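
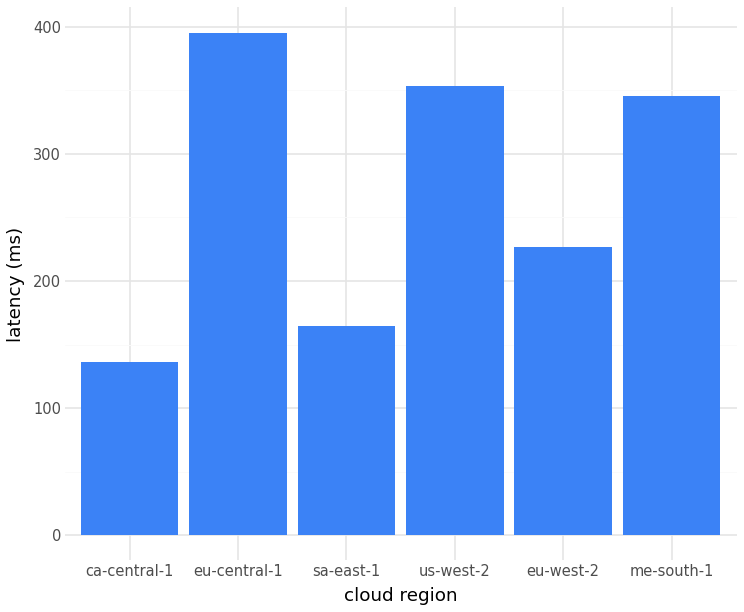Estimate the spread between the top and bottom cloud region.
≈ 250

Max eu-central-1 ≈ 400, min ca-central-1 ≈ 150; range ≈ 250.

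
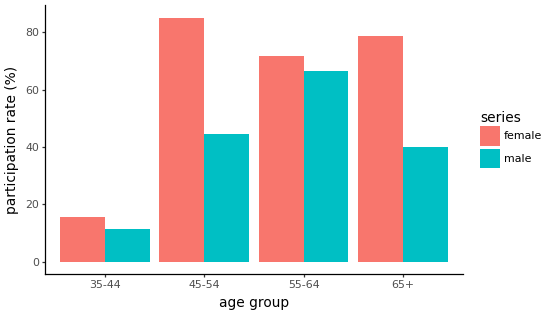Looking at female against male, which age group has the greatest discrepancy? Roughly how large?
45-54, ≈ 50 %

45-54: female ≈ 90, male ≈ 40 → gap ≈ 50. Next-largest (65+) is only ≈ 40.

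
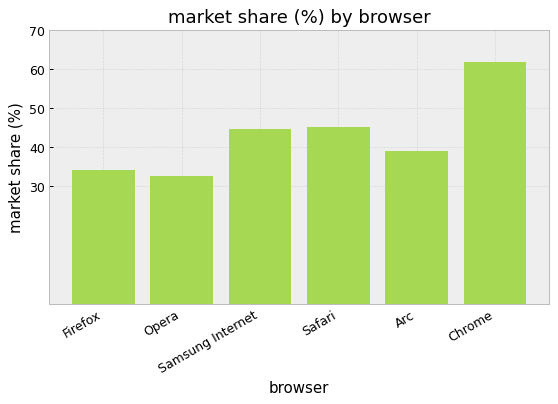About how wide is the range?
≈ 30

Max Chrome ≈ 60, min Opera ≈ 30; range ≈ 30.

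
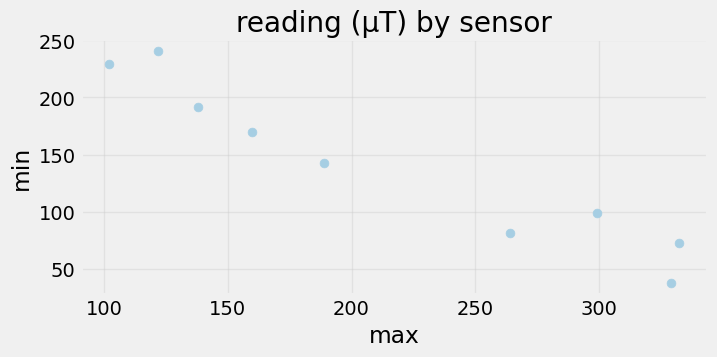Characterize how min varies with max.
negative, strong

Points are negatively correlated; strong (|r| ≈ 1.0).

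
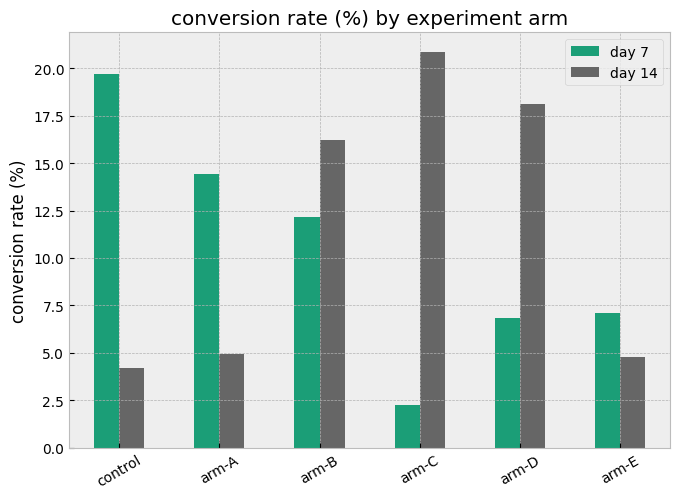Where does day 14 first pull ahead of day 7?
arm-B

arm-A: day 14 ≈ 4 vs day 7 ≈ 14 (not yet); arm-B: day 14 ≈ 16 vs day 7 ≈ 12 (first crossover).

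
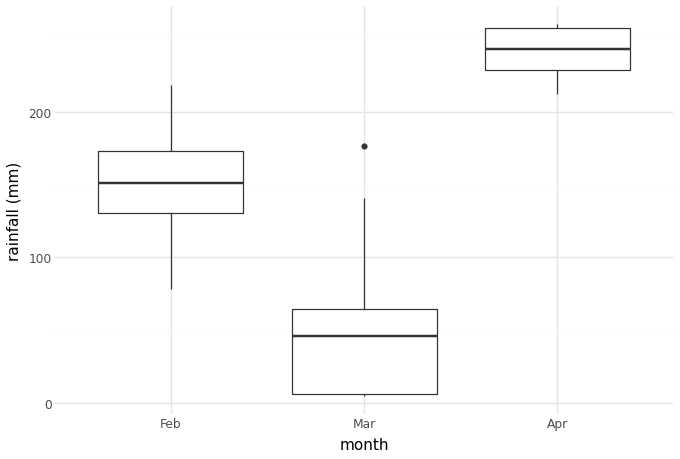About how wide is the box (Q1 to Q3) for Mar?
≈ 60

Q3 ≈ 60, Q1 ≈ 0; IQR ≈ 60.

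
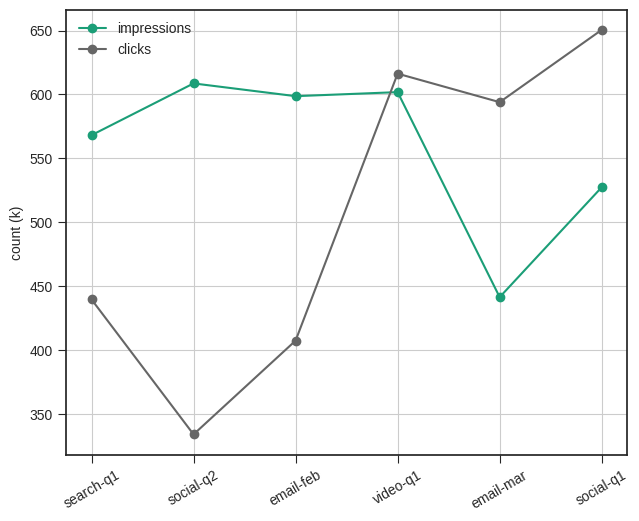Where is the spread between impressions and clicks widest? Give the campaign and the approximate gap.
social-q2, ≈ 250 k

social-q2: impressions ≈ 600, clicks ≈ 350 → gap ≈ 250. Next-largest (email-feb) is only ≈ 200.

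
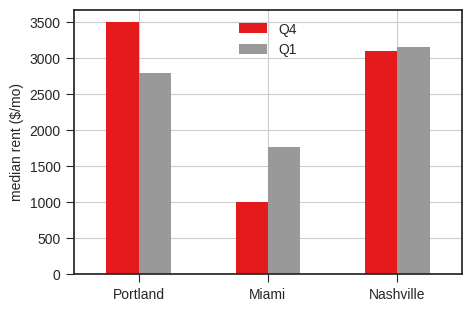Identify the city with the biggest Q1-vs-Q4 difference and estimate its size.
Miami, ≈ 1000 $/mo

Miami: Q1 ≈ 2000, Q4 ≈ 1000 → gap ≈ 1000. Next-largest (Portland) is only ≈ 500.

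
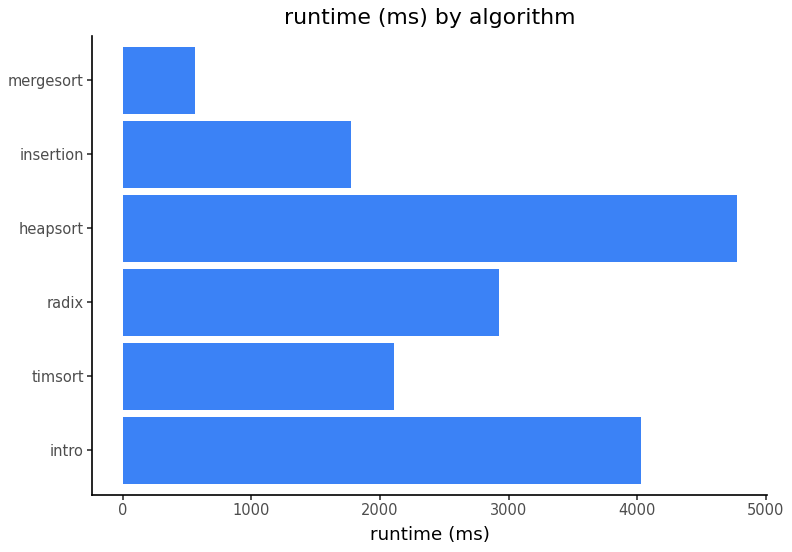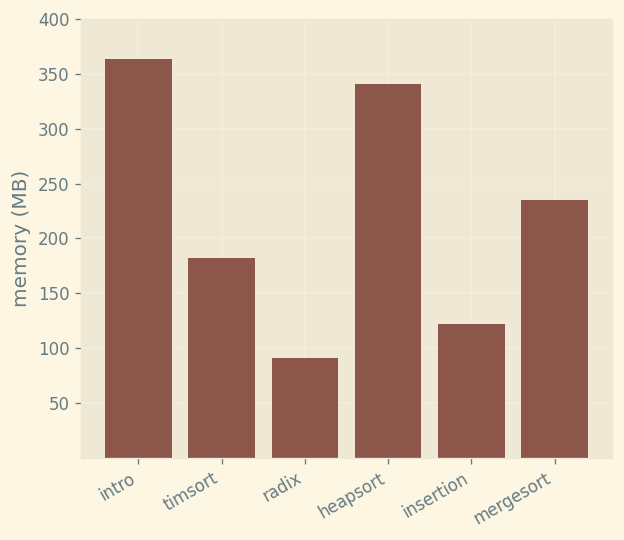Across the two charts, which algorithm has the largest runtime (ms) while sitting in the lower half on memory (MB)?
Chart 2 median memory (MB) ≈ 200; below-median algorithms: timsort, radix, insertion. Among those, radix has the highest runtime (ms) (≈ 3000).

radix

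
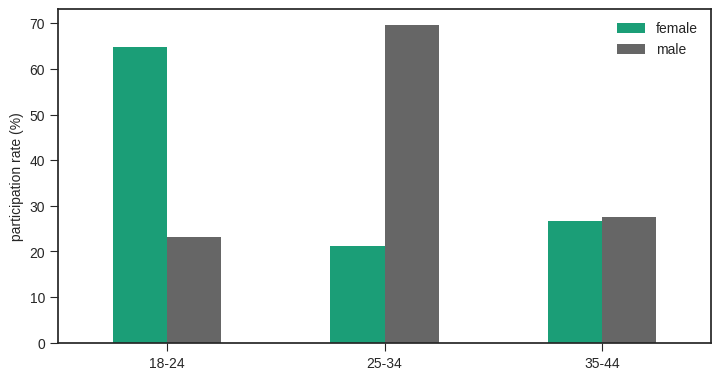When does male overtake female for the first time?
18-24: male ≈ 20 vs female ≈ 60 (not yet); 25-34: male ≈ 70 vs female ≈ 20 (first crossover).

25-34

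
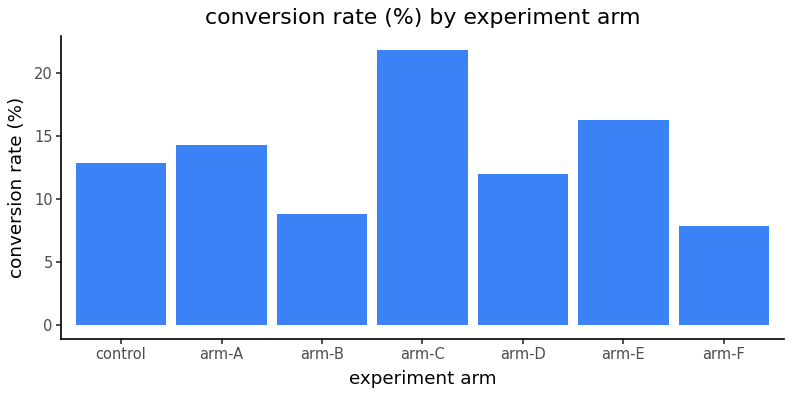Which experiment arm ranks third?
arm-A

Top 4: arm-C ≈ 22, arm-E ≈ 16, arm-A ≈ 14, control ≈ 12.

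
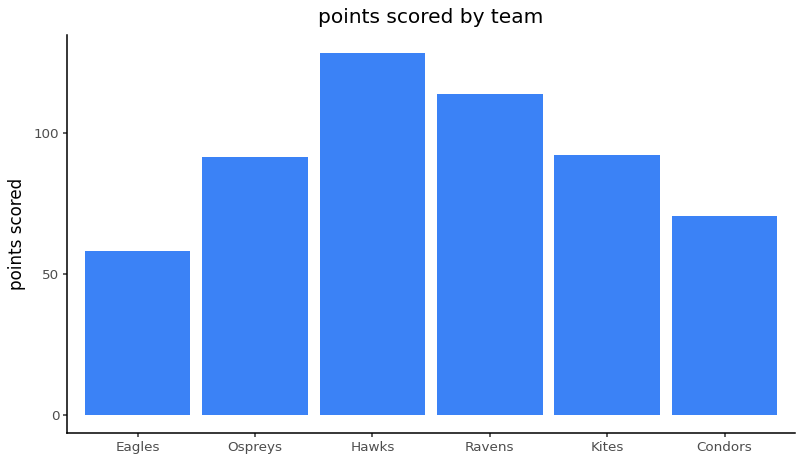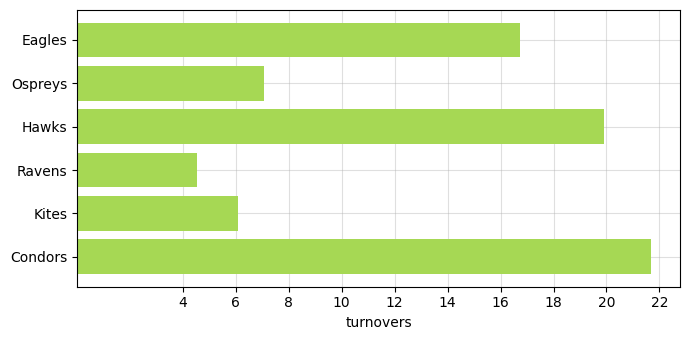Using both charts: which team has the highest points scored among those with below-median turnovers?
Ravens

Chart 2 median turnovers ≈ 12; below-median teams: Ospreys, Ravens, Kites. Among those, Ravens has the highest points scored (≈ 120).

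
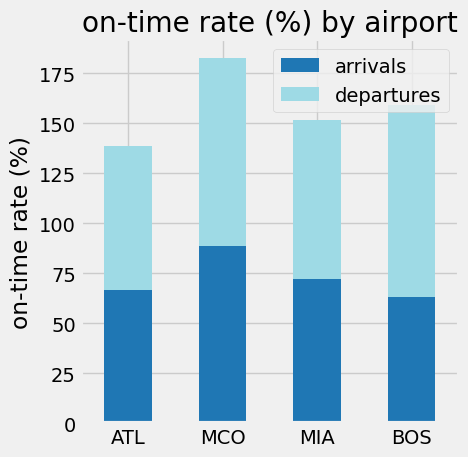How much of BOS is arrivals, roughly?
arrivals top ≈ 60, bottom ≈ 0; segment ≈ 60.

≈ 60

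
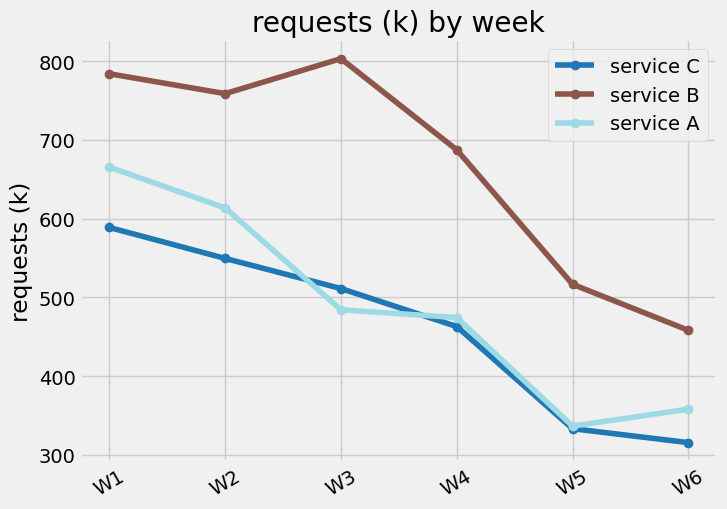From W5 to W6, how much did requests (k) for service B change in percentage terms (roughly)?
W5 ≈ 500, W6 ≈ 450; (450 − 500) / 500 ≈ -10%.

≈ -10%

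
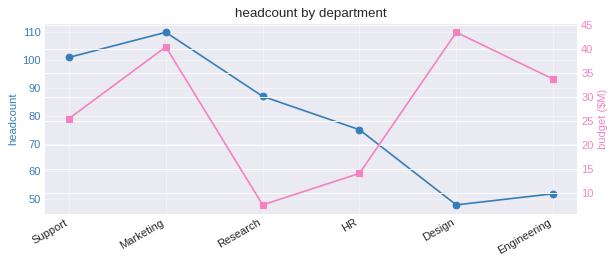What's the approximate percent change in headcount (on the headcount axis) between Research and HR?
≈ -11.1%

Research ≈ 90, HR ≈ 80; (80 − 90) / 90 ≈ -11.1%.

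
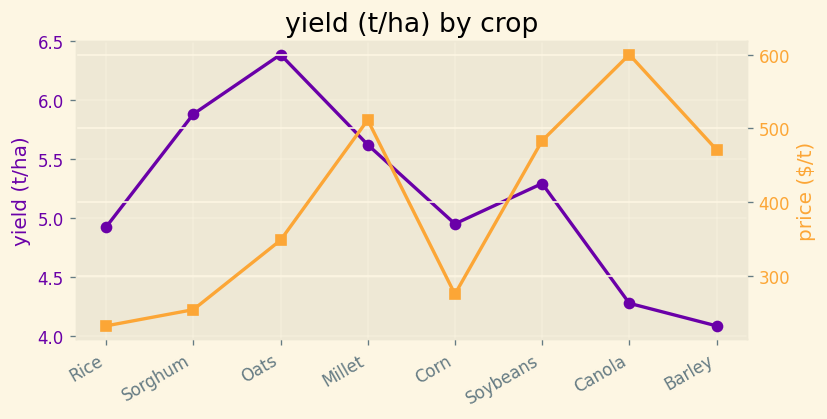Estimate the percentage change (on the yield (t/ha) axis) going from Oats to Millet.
Oats ≈ 6.4, Millet ≈ 5.6; (5.6 − 6.4) / 6.4 ≈ -12.5%.

≈ -12.5%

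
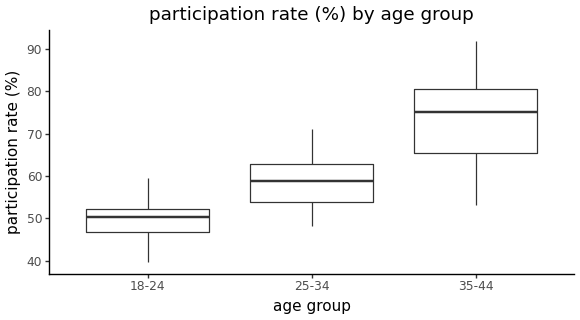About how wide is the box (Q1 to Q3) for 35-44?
Q3 ≈ 80, Q1 ≈ 65; IQR ≈ 15.

≈ 15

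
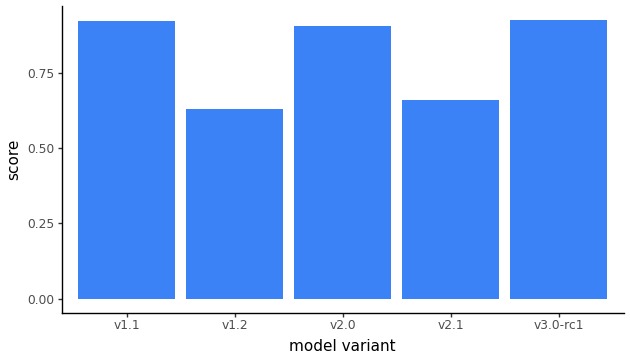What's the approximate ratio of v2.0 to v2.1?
v2.0 ≈ 0.9, v2.1 ≈ 0.7; 0.9/0.7 ≈ 1.29.

≈ 1.29×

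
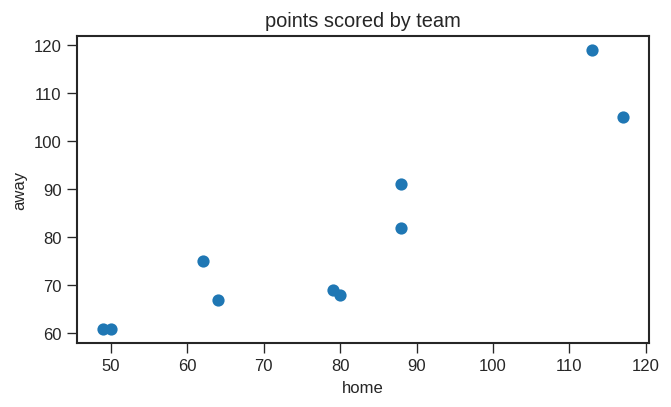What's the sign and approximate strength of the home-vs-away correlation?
positive, strong

Points are positively correlated; strong (|r| ≈ 0.9).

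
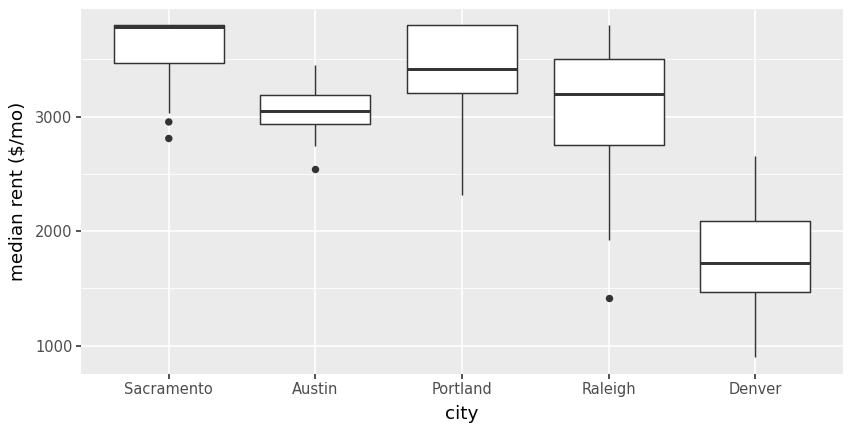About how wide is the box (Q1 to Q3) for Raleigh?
Q3 ≈ 3600, Q1 ≈ 2800; IQR ≈ 800.

≈ 800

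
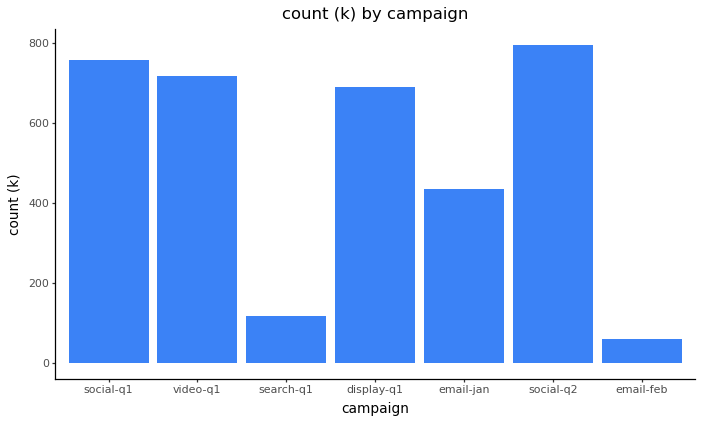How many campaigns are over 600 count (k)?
4

Above 600: social-q1, video-q1, display-q1, social-q2.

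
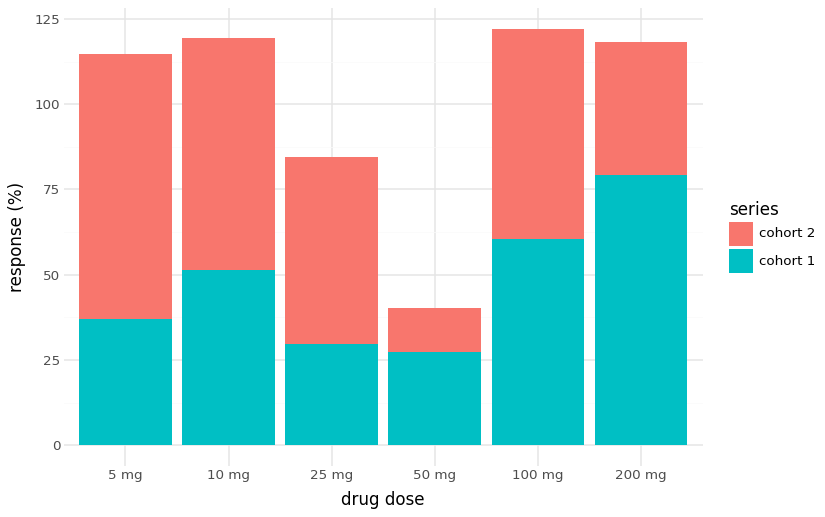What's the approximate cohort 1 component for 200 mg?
≈ 80

cohort 1 top ≈ 80, bottom ≈ 0; segment ≈ 80.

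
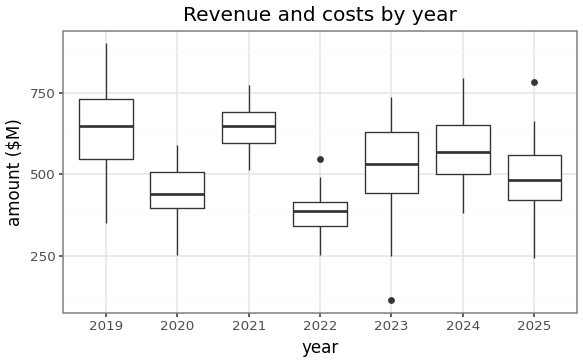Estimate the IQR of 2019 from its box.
≈ 175

Q3 ≈ 725, Q1 ≈ 550; IQR ≈ 175.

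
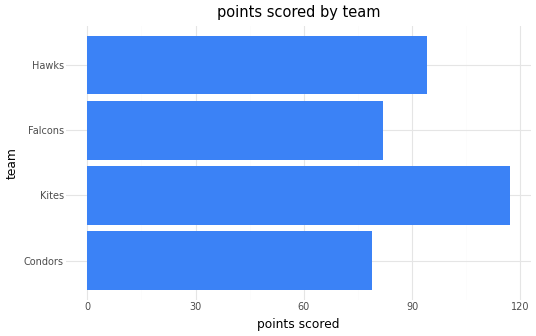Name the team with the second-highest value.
Top 3: Kites ≈ 120, Hawks ≈ 90, Falcons ≈ 80.

Hawks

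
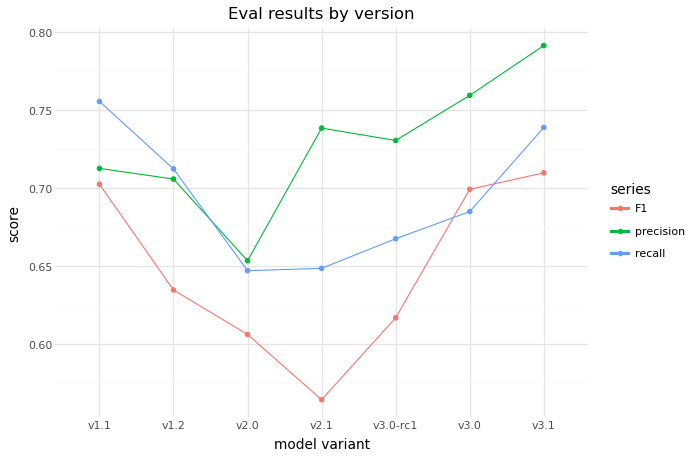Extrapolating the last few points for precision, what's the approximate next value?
Last three: 0.74, 0.76, 0.80 → slope ≈ 0.03/step → next ≈ 0.83.

≈ 0.83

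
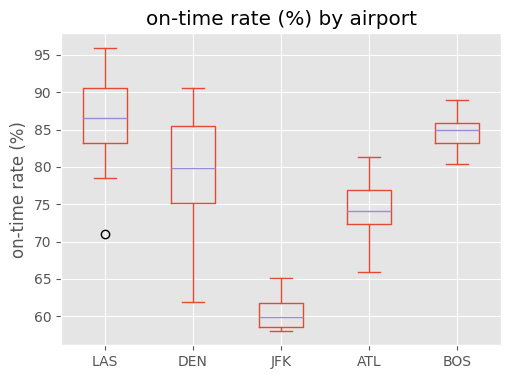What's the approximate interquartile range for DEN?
≈ 10

Q3 ≈ 85, Q1 ≈ 75; IQR ≈ 10.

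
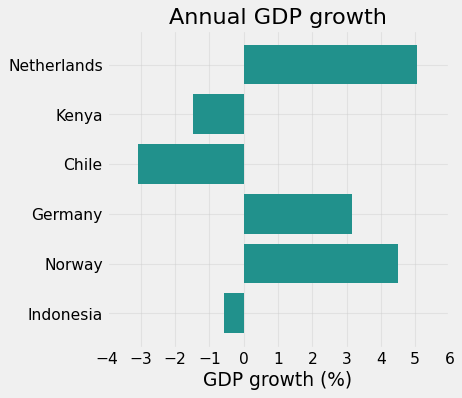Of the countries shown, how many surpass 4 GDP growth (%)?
Above 4: Netherlands, Norway.

2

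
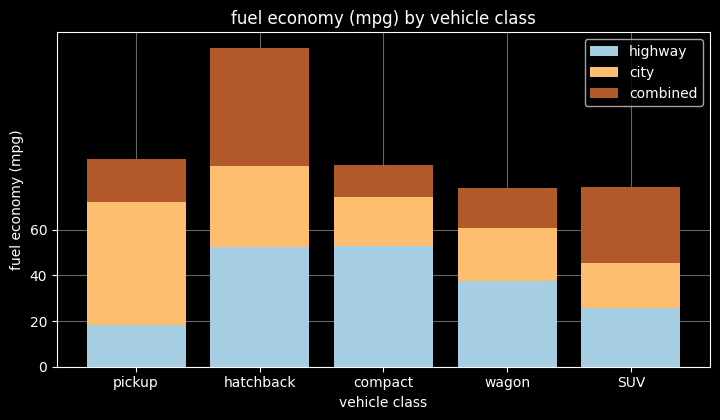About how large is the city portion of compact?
≈ 20

city top ≈ 80, bottom ≈ 60; segment ≈ 20.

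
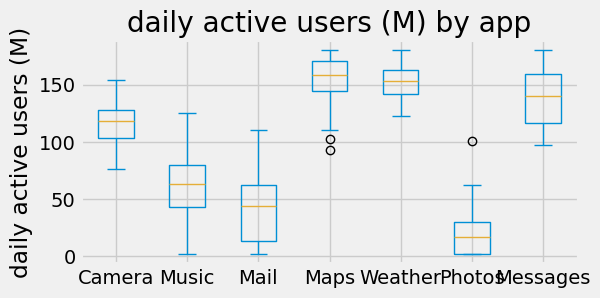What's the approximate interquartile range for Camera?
Q3 ≈ 120, Q1 ≈ 100; IQR ≈ 20.

≈ 20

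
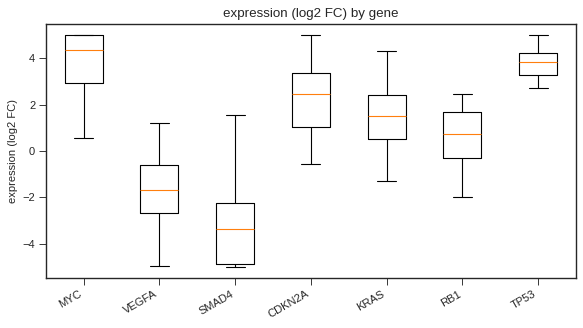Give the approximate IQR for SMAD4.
Q3 ≈ -2, Q1 ≈ -5; IQR ≈ 3.

≈ 3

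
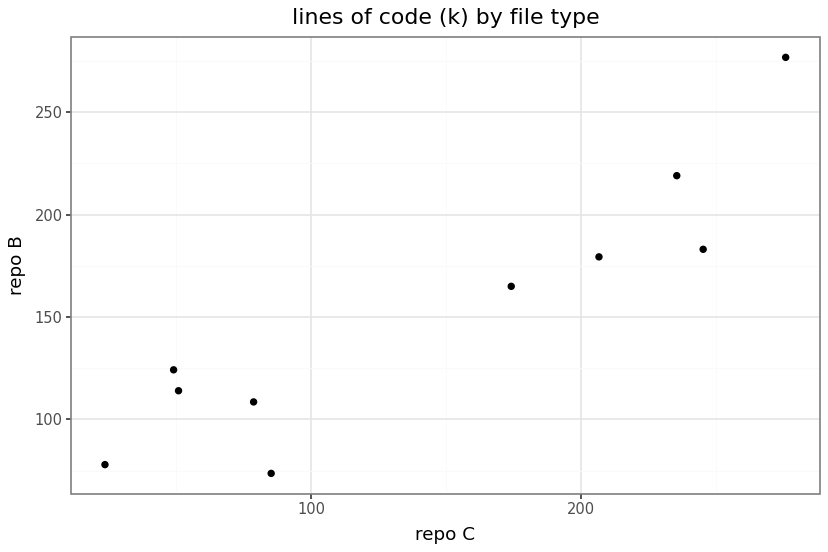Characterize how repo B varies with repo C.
Points are positively correlated; strong (|r| ≈ 0.9).

positive, strong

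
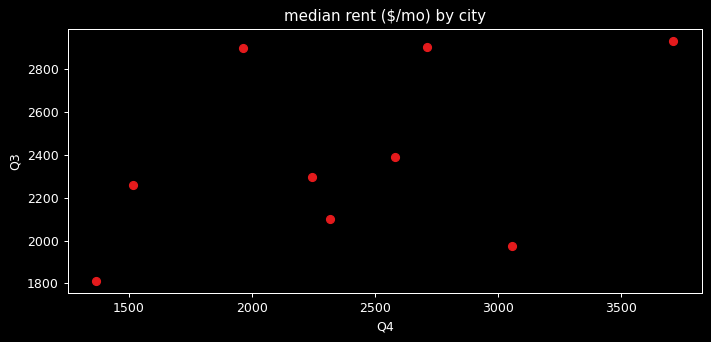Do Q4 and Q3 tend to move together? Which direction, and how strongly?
positive, moderate

Points are positively correlated; moderate (|r| ≈ 0.5).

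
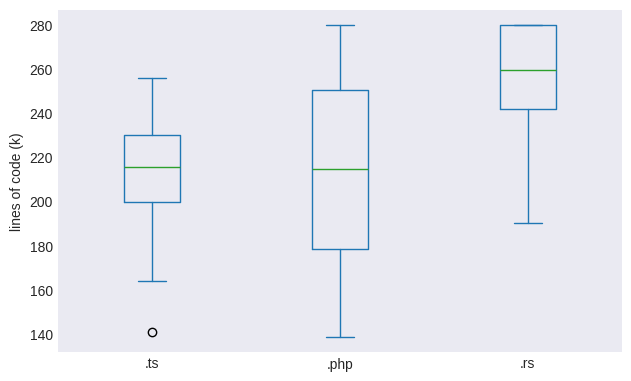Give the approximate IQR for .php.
≈ 70

Q3 ≈ 250, Q1 ≈ 180; IQR ≈ 70.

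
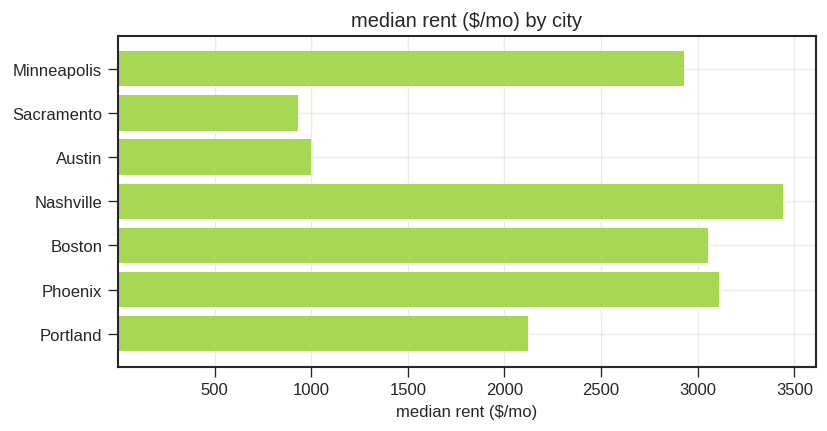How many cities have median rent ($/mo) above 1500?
5

Above 1500: Minneapolis, Nashville, Boston, Phoenix, Portland.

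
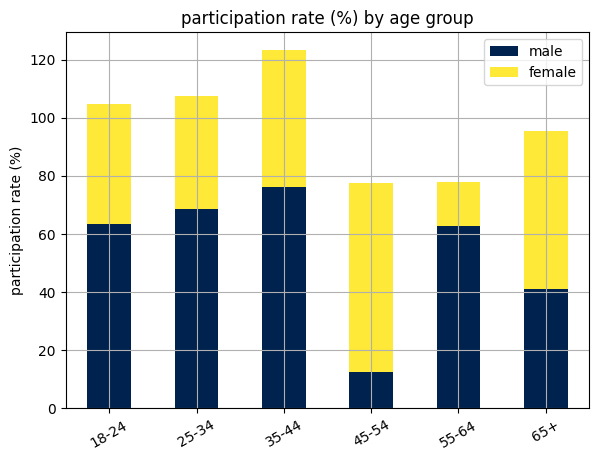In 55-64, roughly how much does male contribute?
male top ≈ 60, bottom ≈ 0; segment ≈ 60.

≈ 60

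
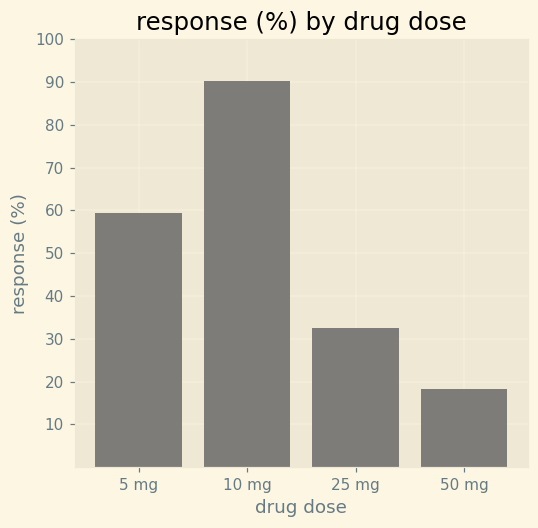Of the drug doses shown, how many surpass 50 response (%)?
Above 50: 5 mg, 10 mg.

2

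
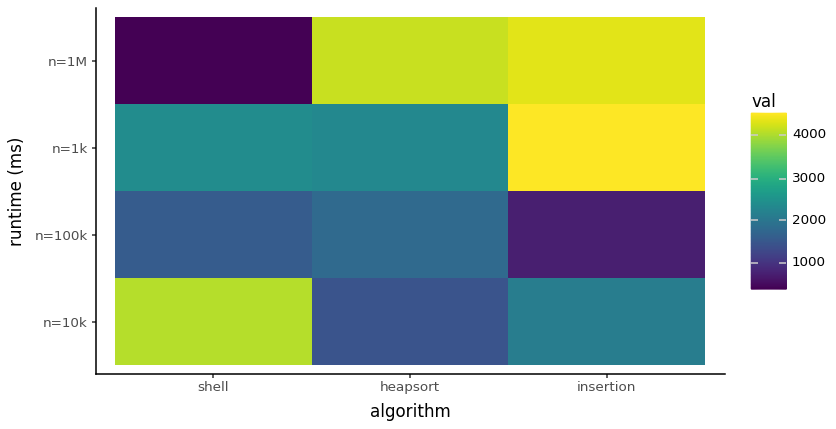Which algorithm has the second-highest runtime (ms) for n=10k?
Top 3 for n=10k: shell ≈ 4000, insertion ≈ 2000, heapsort ≈ 1500.

insertion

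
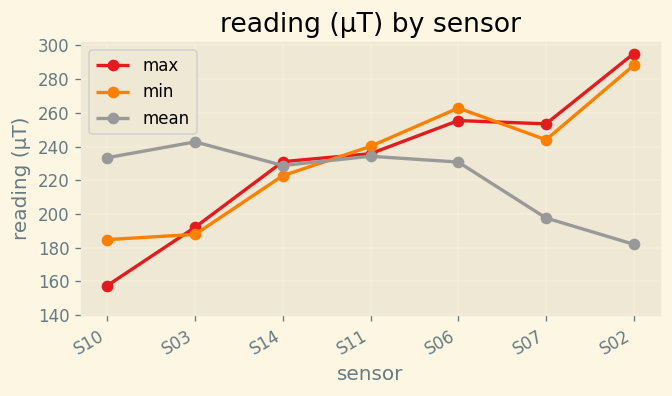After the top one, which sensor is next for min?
Top 3 for min: S02 ≈ 280, S06 ≈ 260, S07 ≈ 240.

S06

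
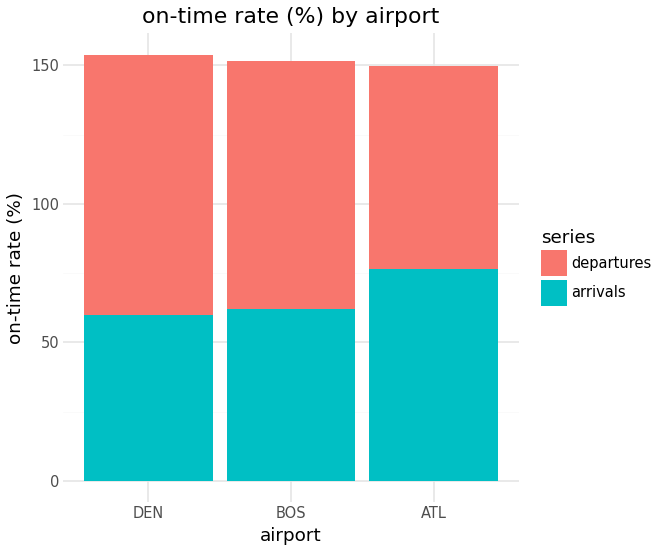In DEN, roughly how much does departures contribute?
≈ 100

departures top ≈ 160, bottom ≈ 60; segment ≈ 100.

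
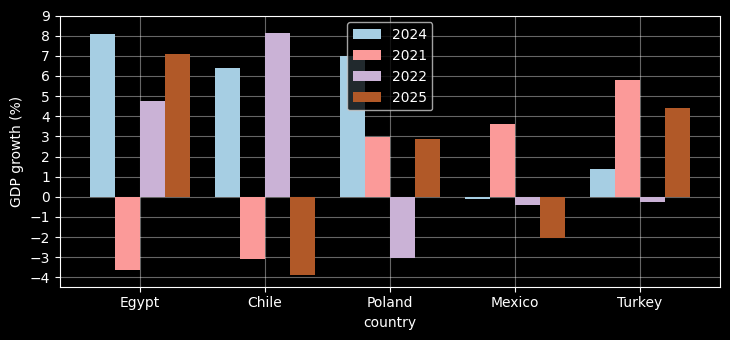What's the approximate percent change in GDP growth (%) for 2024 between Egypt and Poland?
≈ -12.5%

Egypt ≈ 8, Poland ≈ 7; (7 − 8) / 8 ≈ -12.5%.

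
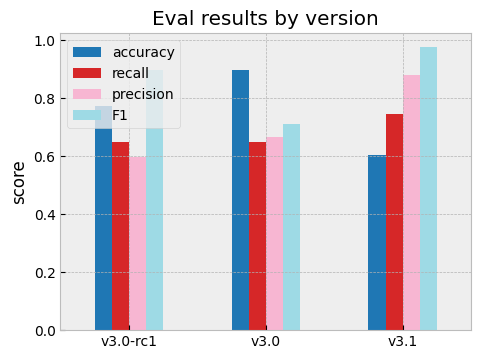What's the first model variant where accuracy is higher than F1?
v3.0-rc1: accuracy ≈ 0.8 vs F1 ≈ 0.9 (not yet); v3.0: accuracy ≈ 0.9 vs F1 ≈ 0.7 (first crossover).

v3.0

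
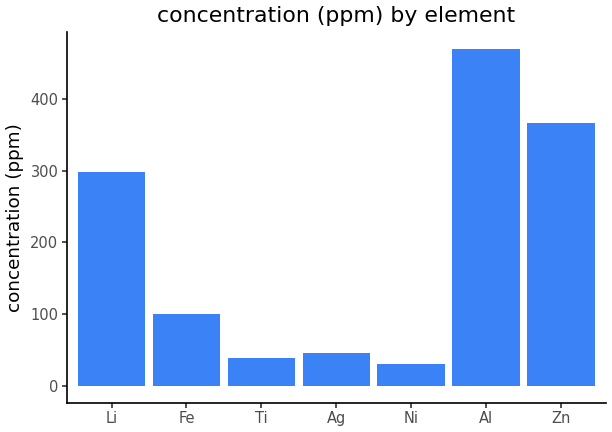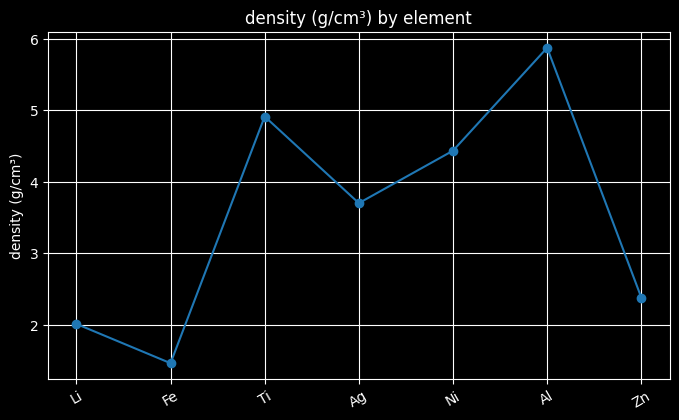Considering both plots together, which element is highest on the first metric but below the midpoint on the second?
Zn

Chart 2 median density (g/cm³) ≈ 4; below-median elements: Li, Fe, Zn. Among those, Zn has the highest concentration (ppm) (≈ 350).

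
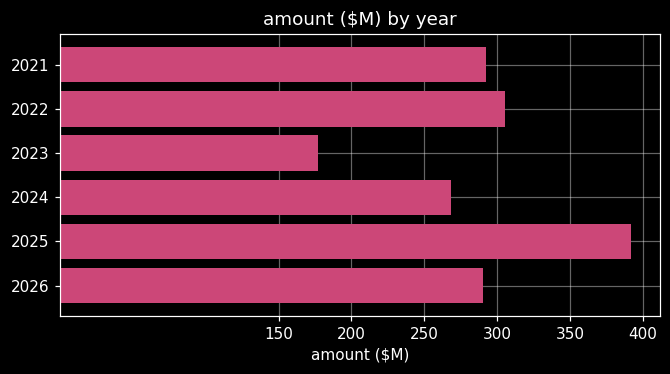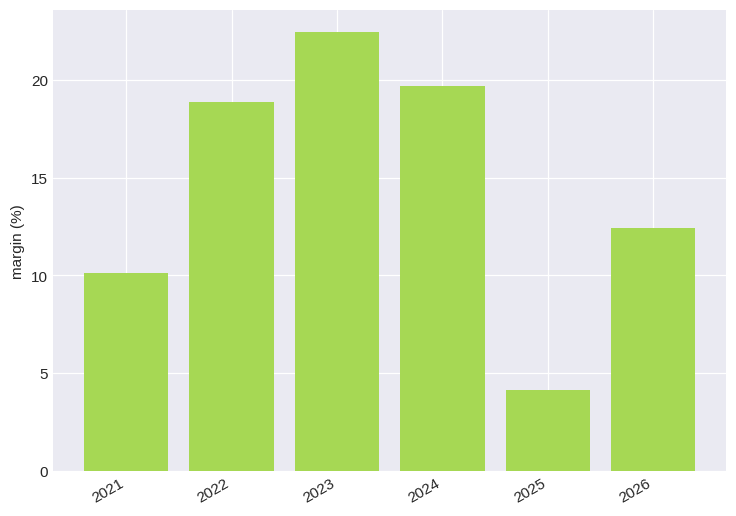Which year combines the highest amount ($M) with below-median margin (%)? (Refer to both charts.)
2025

Chart 2 median margin (%) ≈ 15; below-median years: 2021, 2025, 2026. Among those, 2025 has the highest amount ($M) (≈ 400).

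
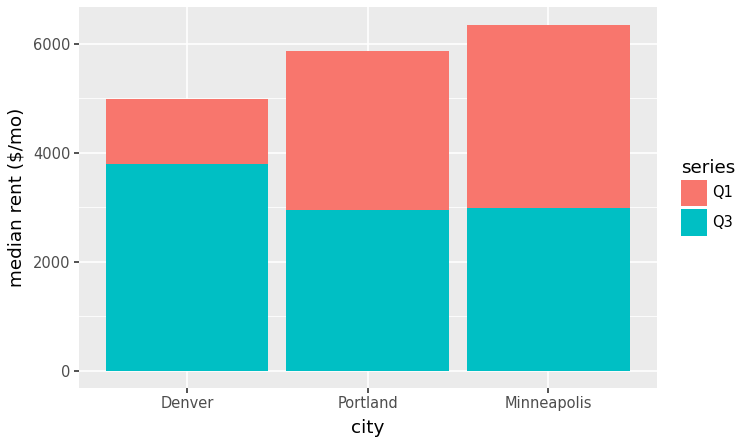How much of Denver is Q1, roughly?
Q1 top ≈ 5000, bottom ≈ 4000; segment ≈ 1000.

≈ 1000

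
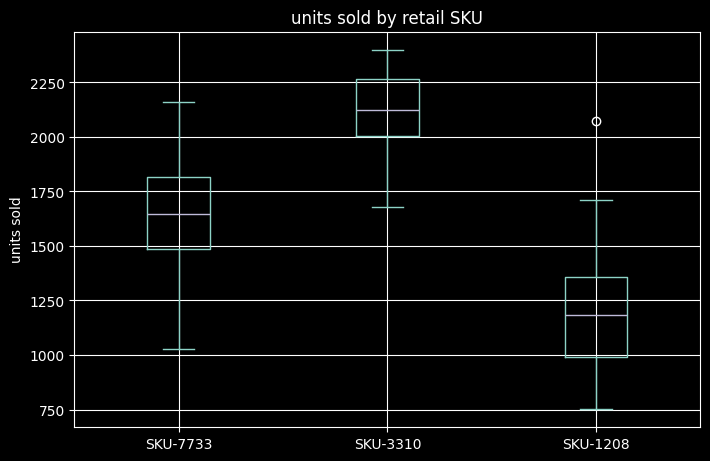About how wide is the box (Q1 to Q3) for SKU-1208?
Q3 ≈ 1400, Q1 ≈ 1000; IQR ≈ 400.

≈ 400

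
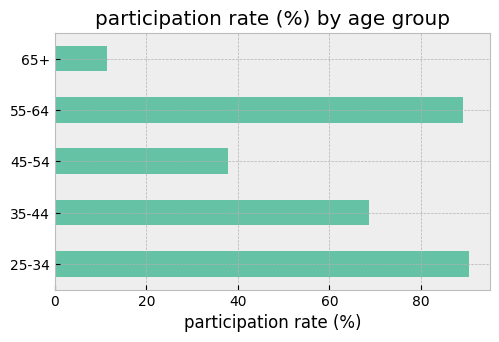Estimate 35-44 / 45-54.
≈ 1.75×

35-44 ≈ 70, 45-54 ≈ 40; 70/40 ≈ 1.75.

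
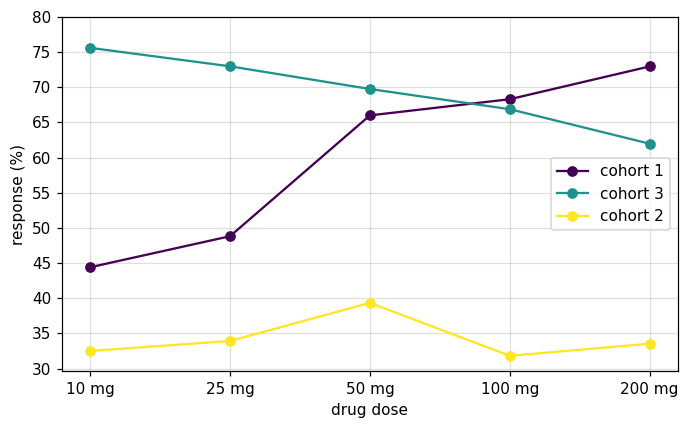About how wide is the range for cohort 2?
Max 50 mg ≈ 40, min 100 mg ≈ 30; range ≈ 10.

≈ 10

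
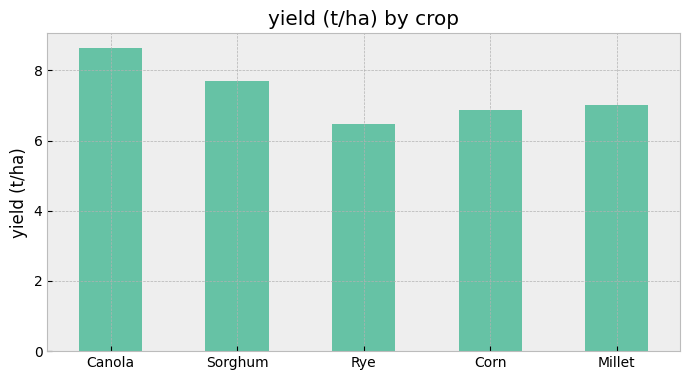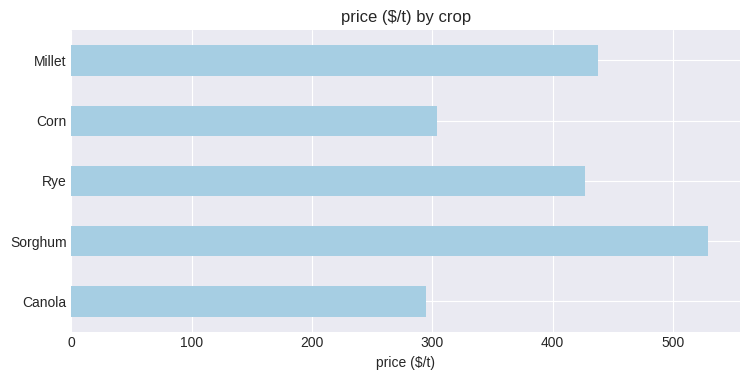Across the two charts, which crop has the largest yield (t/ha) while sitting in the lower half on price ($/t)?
Canola

Chart 2 median price ($/t) ≈ 450; below-median crops: Canola, Corn. Among those, Canola has the highest yield (t/ha) (≈ 9).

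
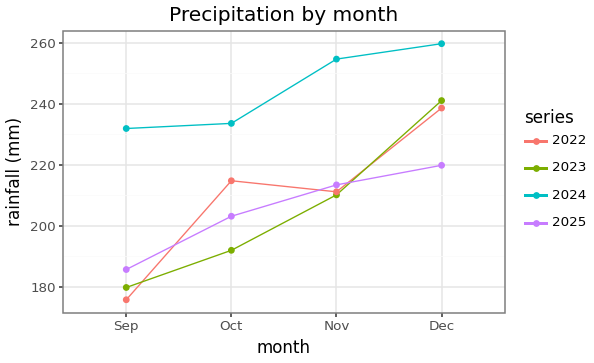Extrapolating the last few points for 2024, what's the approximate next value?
Last three: 230, 250, 260 → slope ≈ 15/step → next ≈ 275.

≈ 275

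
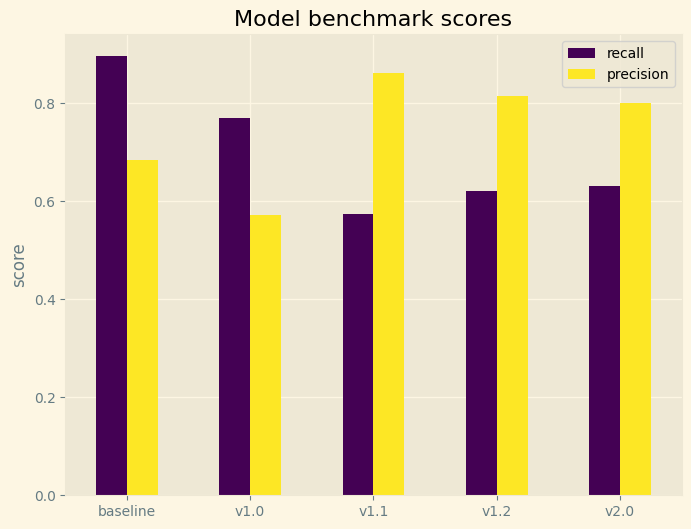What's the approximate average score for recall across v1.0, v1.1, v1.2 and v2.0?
≈ 0.65

(0.8 + 0.6 + 0.6 + 0.6) / 4 ≈ 0.65.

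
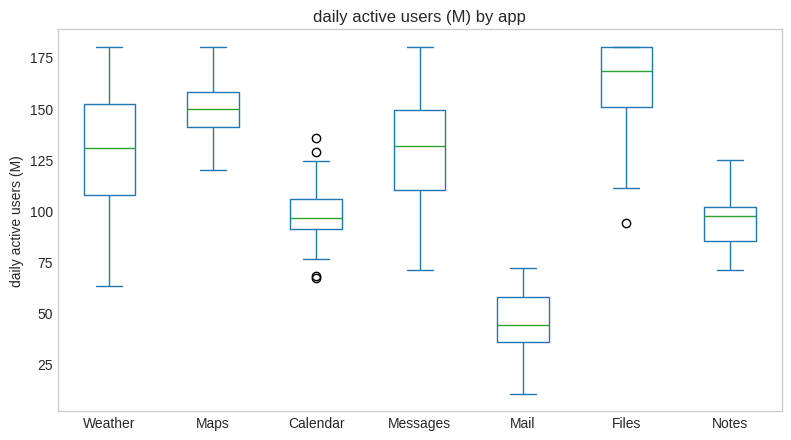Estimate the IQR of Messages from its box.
≈ 40

Q3 ≈ 140, Q1 ≈ 100; IQR ≈ 40.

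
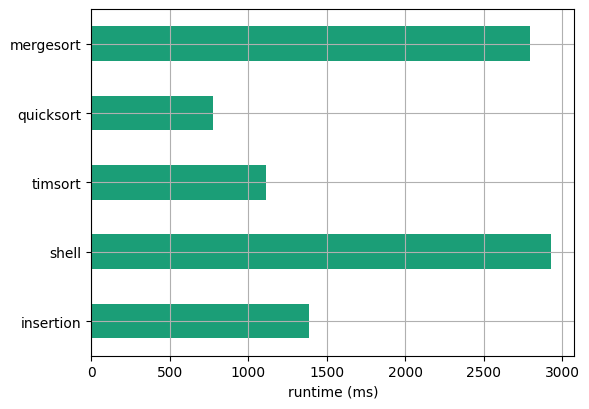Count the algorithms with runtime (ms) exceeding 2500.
Above 2500: shell, mergesort.

2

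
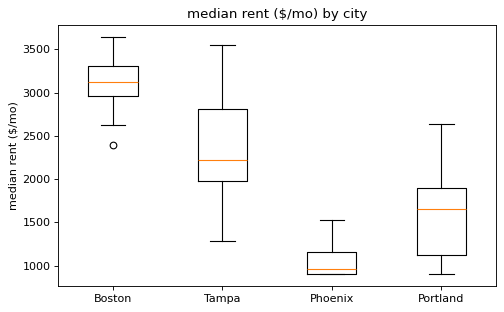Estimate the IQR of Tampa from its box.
Q3 ≈ 2800, Q1 ≈ 2000; IQR ≈ 800.

≈ 800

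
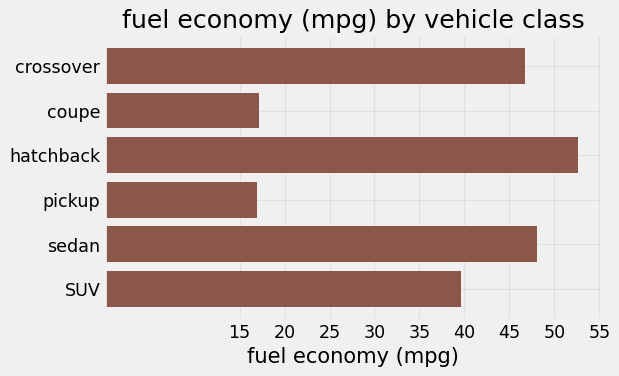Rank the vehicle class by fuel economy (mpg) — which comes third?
Top 4: hatchback ≈ 55, sedan ≈ 50, crossover ≈ 45, SUV ≈ 40.

crossover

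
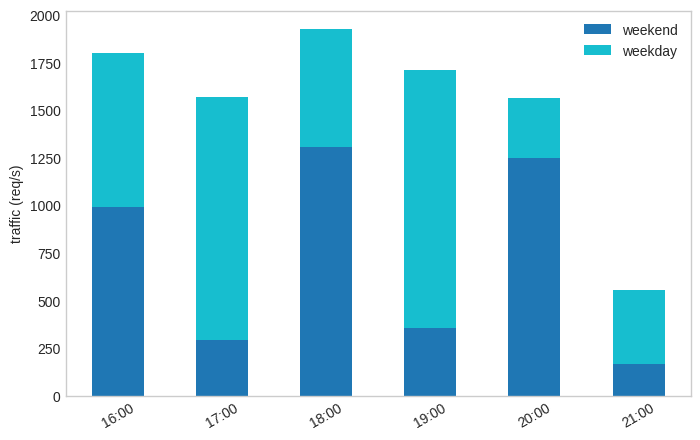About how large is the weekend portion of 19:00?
≈ 400

weekend top ≈ 400, bottom ≈ 0; segment ≈ 400.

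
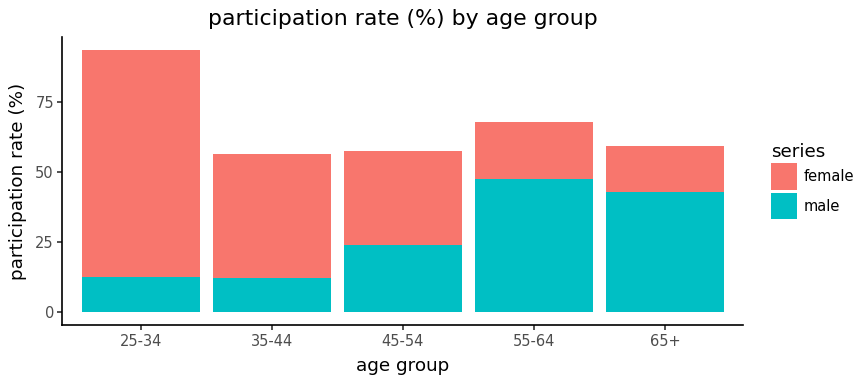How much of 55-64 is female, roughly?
≈ 20

female top ≈ 70, bottom ≈ 50; segment ≈ 20.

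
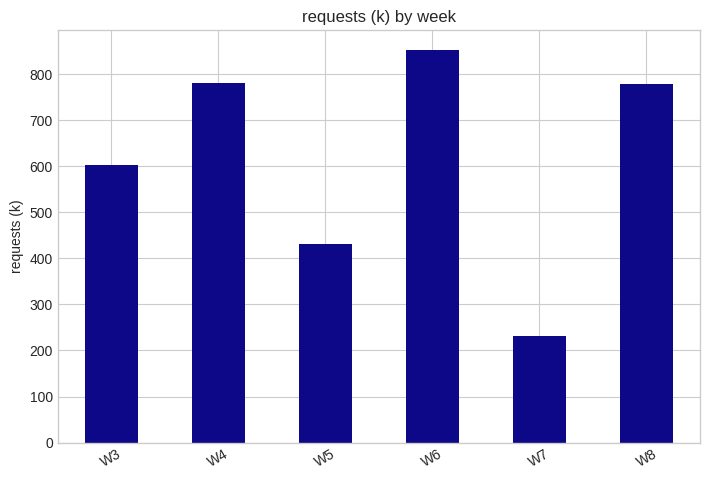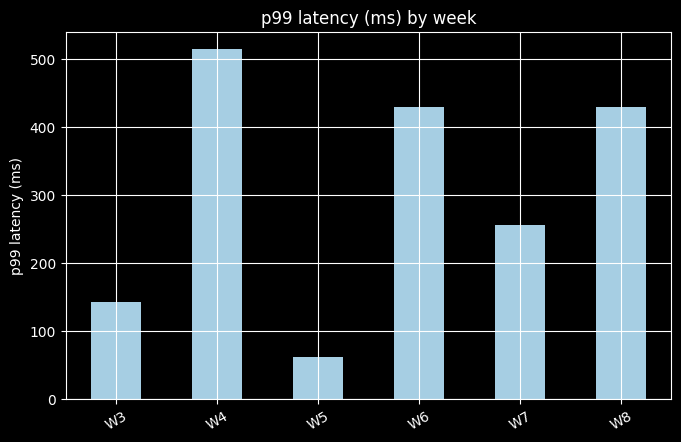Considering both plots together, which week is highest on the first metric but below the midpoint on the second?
W3

Chart 2 median p99 latency (ms) ≈ 350; below-median weeks: W3, W5, W7. Among those, W3 has the highest requests (k) (≈ 600).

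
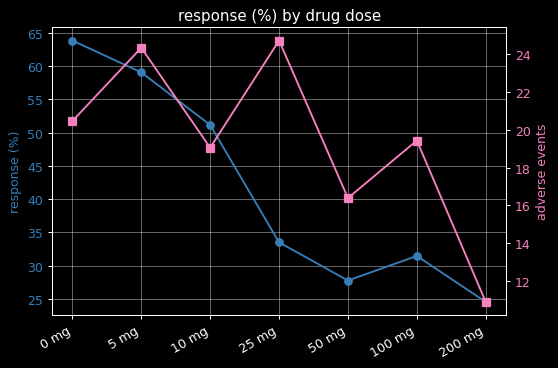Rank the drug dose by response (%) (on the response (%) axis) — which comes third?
10 mg

Top 4 (on the response (%) axis): 0 mg ≈ 65, 5 mg ≈ 60, 10 mg ≈ 50, 25 mg ≈ 35.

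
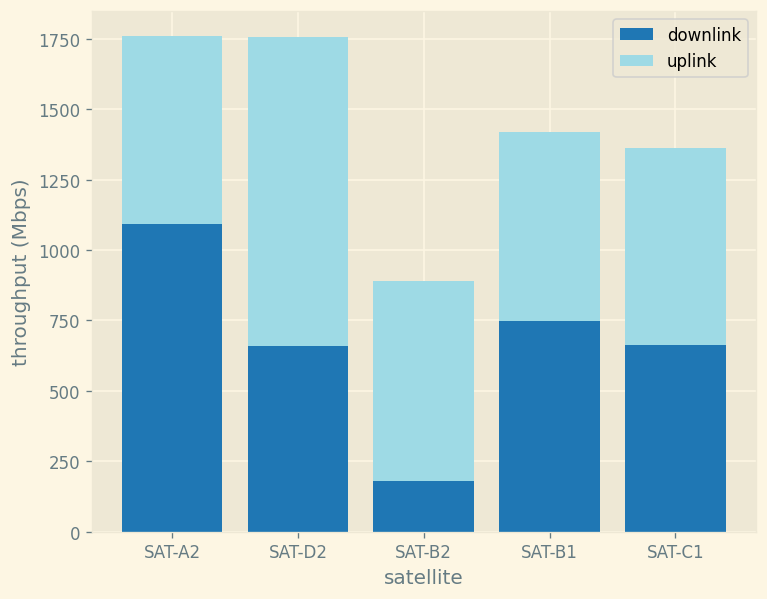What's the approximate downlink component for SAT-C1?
downlink top ≈ 600, bottom ≈ 0; segment ≈ 600.

≈ 600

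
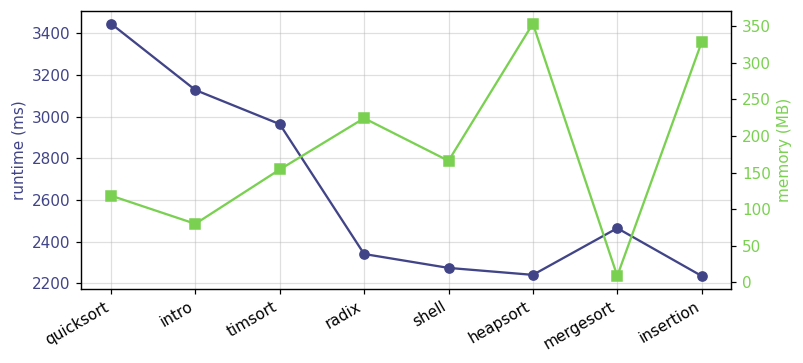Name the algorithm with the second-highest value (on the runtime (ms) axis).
Top 3 (on the runtime (ms) axis): quicksort ≈ 3400, intro ≈ 3200, timsort ≈ 3000.

intro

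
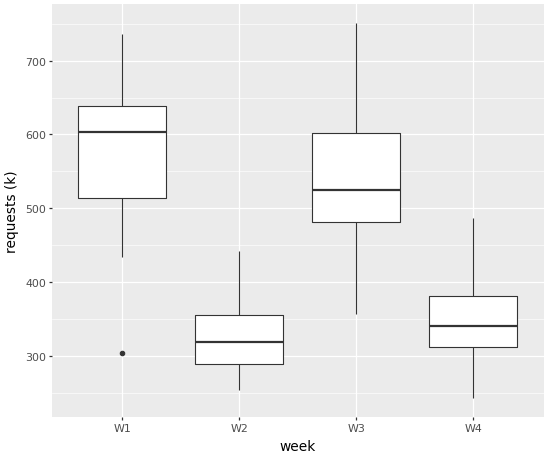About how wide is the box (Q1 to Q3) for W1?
≈ 125

Q3 ≈ 650, Q1 ≈ 525; IQR ≈ 125.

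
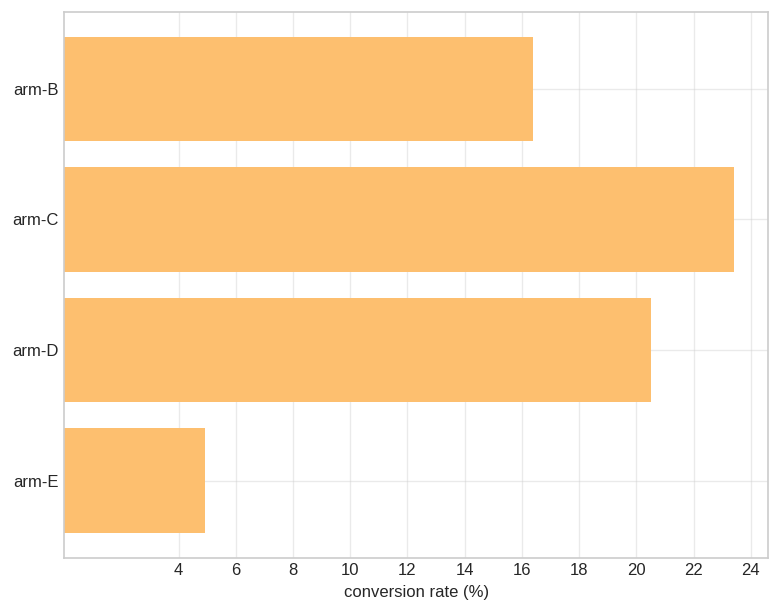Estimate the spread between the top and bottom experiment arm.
≈ 20

Max arm-C ≈ 24, min arm-E ≈ 4; range ≈ 20.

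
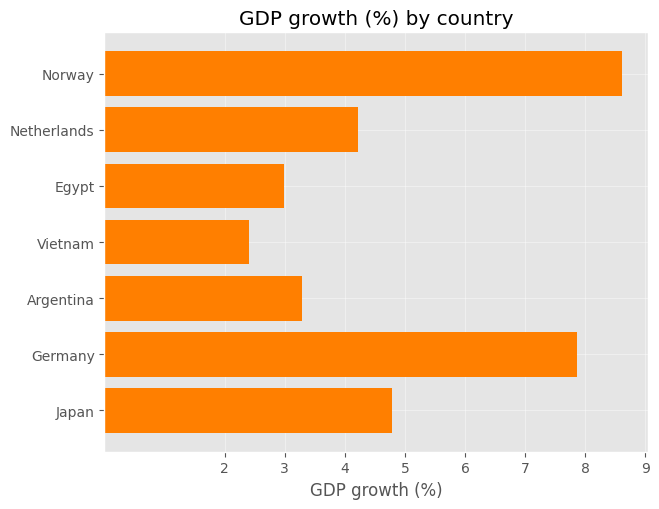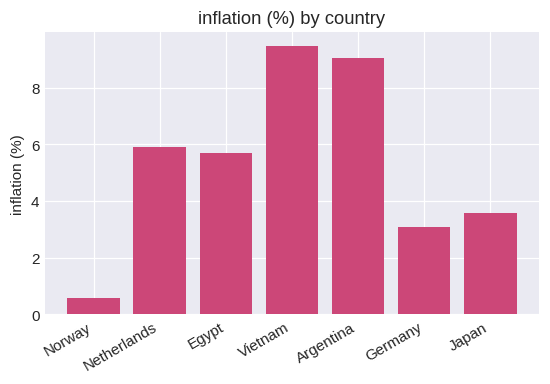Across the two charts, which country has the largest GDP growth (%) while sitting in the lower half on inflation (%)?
Chart 2 median inflation (%) ≈ 6; below-median countries: Norway, Germany, Japan. Among those, Norway has the highest GDP growth (%) (≈ 9).

Norway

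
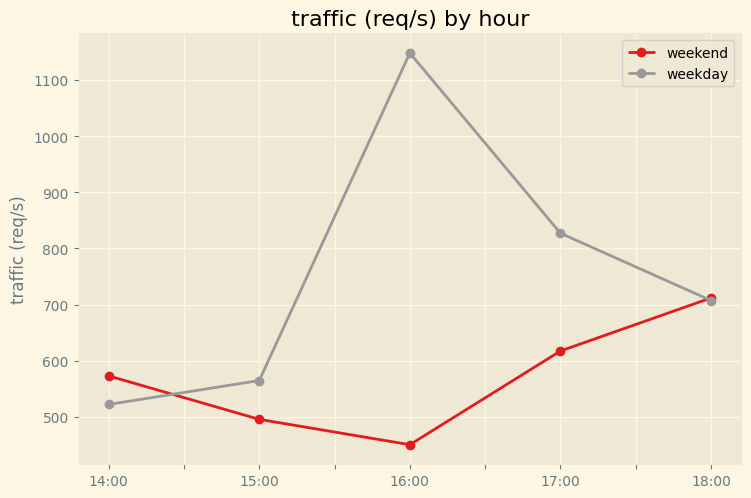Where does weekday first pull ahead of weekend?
15:00

14:00: weekday ≈ 500 vs weekend ≈ 600 (not yet); 15:00: weekday ≈ 600 vs weekend ≈ 500 (first crossover).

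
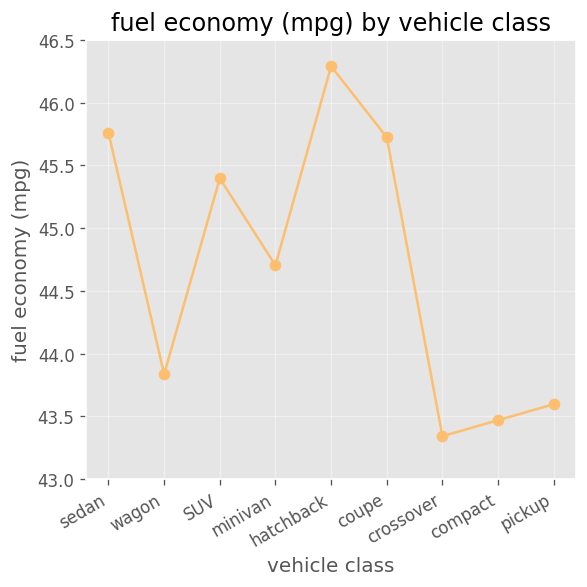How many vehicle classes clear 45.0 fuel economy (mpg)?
4

Above 45.0: sedan, SUV, hatchback, coupe.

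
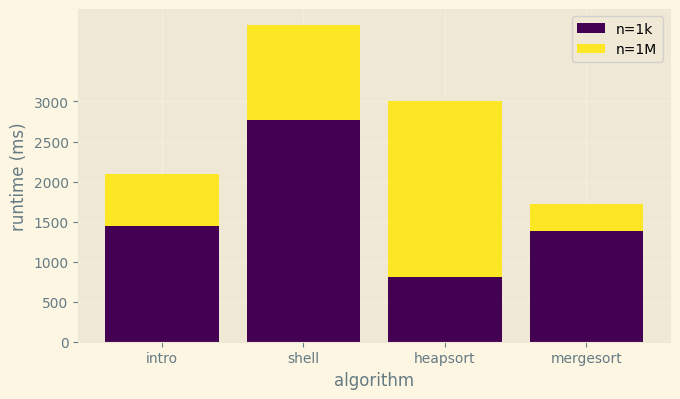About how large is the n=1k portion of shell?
≈ 3000

n=1k top ≈ 3000, bottom ≈ 0; segment ≈ 3000.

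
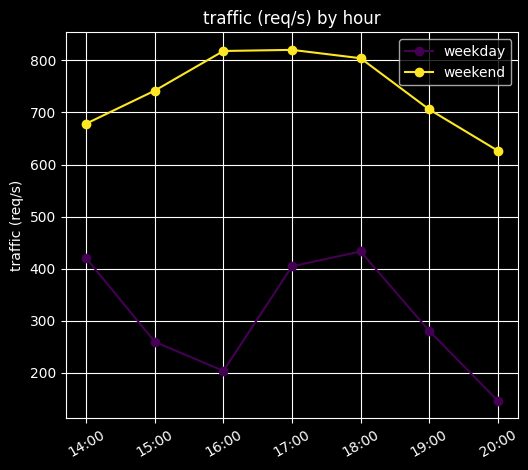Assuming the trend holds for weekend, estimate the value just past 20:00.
Last three: 800, 700, 600 → slope ≈ -100/step → next ≈ 500.

≈ 500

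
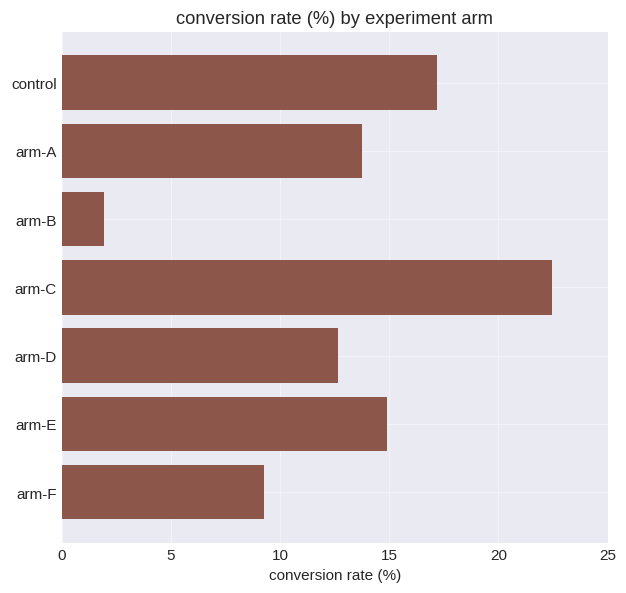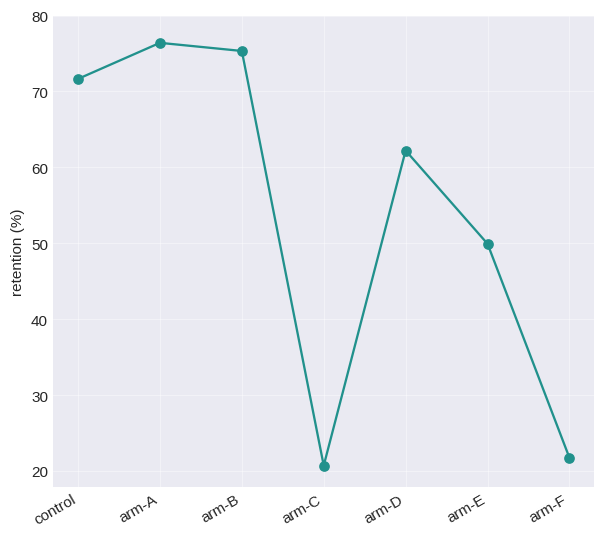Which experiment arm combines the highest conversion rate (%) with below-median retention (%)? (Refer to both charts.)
arm-C

Chart 2 median retention (%) ≈ 60; below-median experiment arms: arm-C, arm-E, arm-F. Among those, arm-C has the highest conversion rate (%) (≈ 20).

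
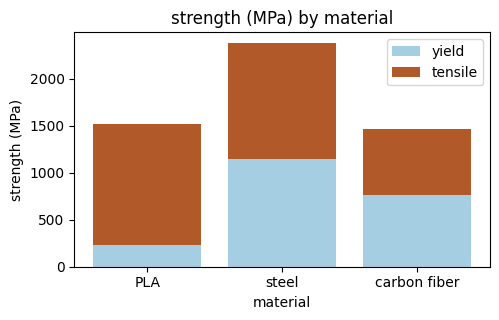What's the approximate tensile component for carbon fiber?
≈ 600

tensile top ≈ 1400, bottom ≈ 800; segment ≈ 600.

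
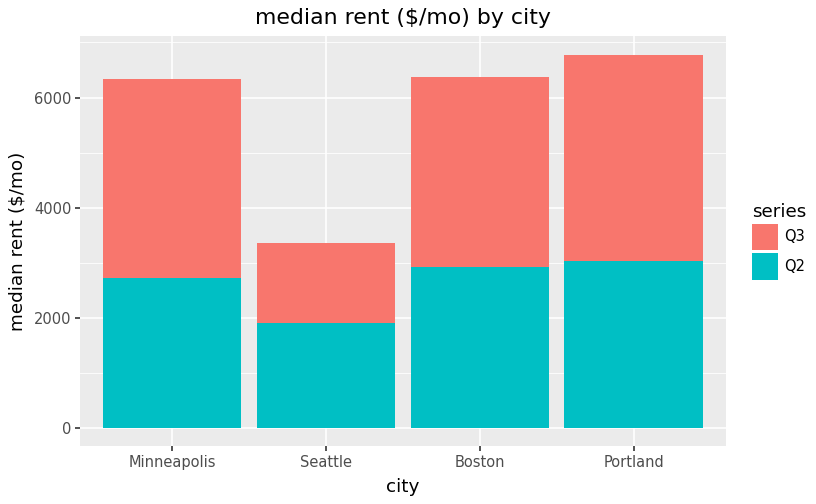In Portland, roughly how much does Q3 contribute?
≈ 4000

Q3 top ≈ 7000, bottom ≈ 3000; segment ≈ 4000.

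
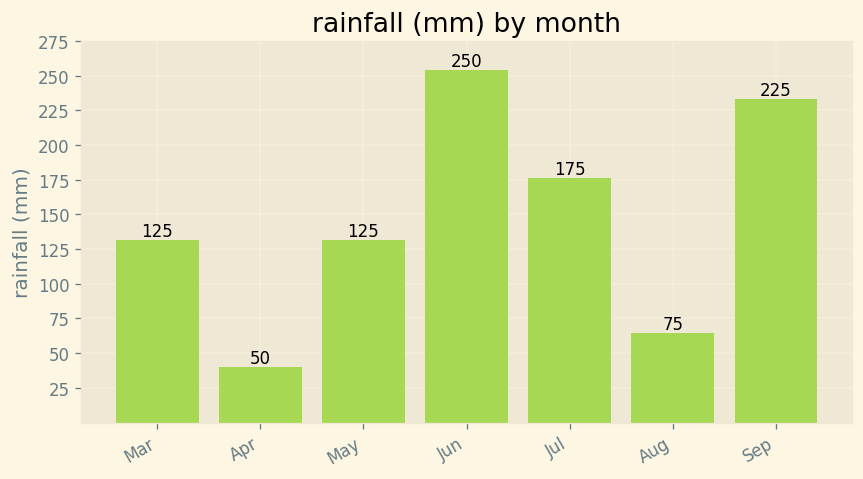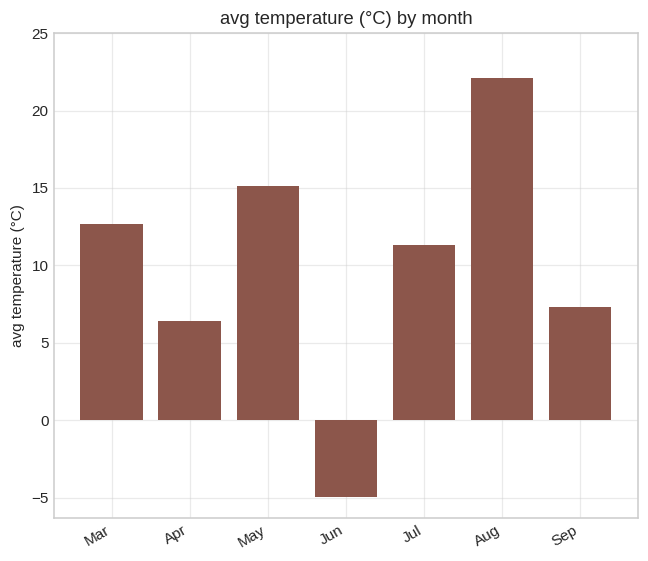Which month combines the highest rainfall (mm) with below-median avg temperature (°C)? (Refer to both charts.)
Jun

Chart 2 median avg temperature (°C) ≈ 10; below-median months: Apr, Jun, Sep. Among those, Jun has the highest rainfall (mm) (≈ 250).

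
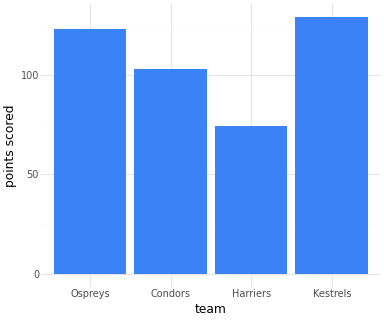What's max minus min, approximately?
≈ 40

Max Kestrels ≈ 120, min Harriers ≈ 80; range ≈ 40.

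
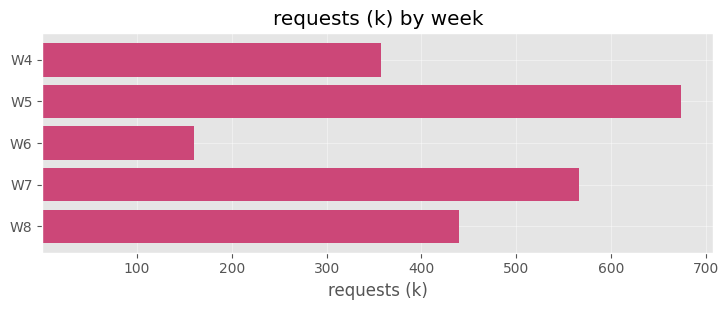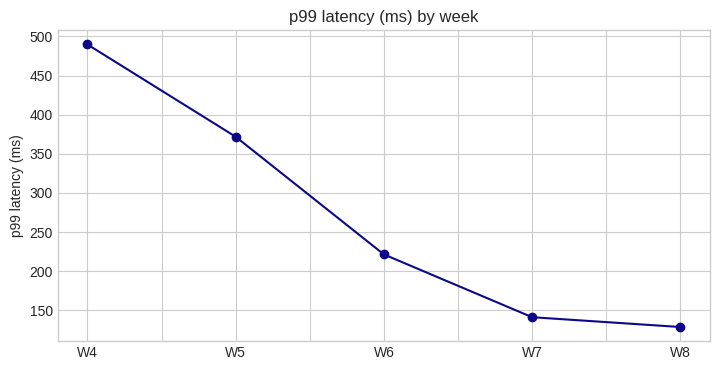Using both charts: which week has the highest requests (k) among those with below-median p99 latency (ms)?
W7

Chart 2 median p99 latency (ms) ≈ 200; below-median weeks: W7, W8. Among those, W7 has the highest requests (k) (≈ 600).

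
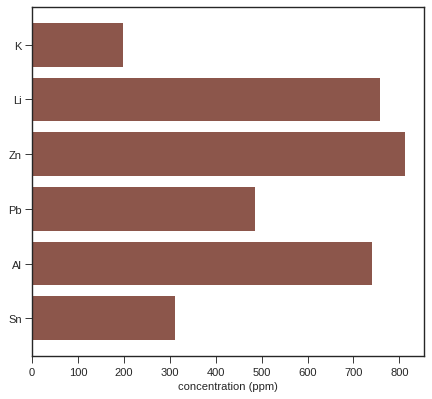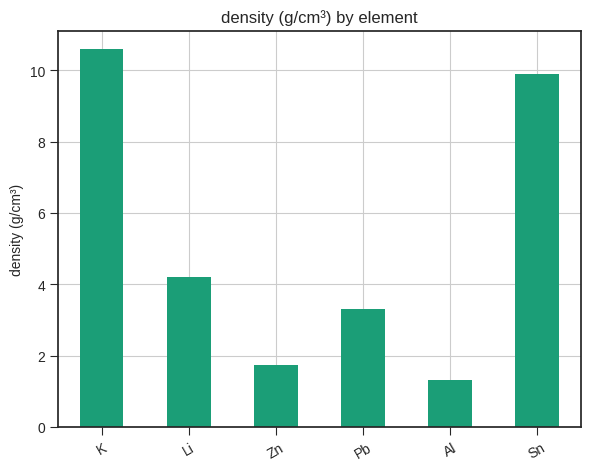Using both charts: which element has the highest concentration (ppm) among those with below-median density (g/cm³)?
Chart 2 median density (g/cm³) ≈ 4; below-median elements: Zn, Pb, Al. Among those, Zn has the highest concentration (ppm) (≈ 800).

Zn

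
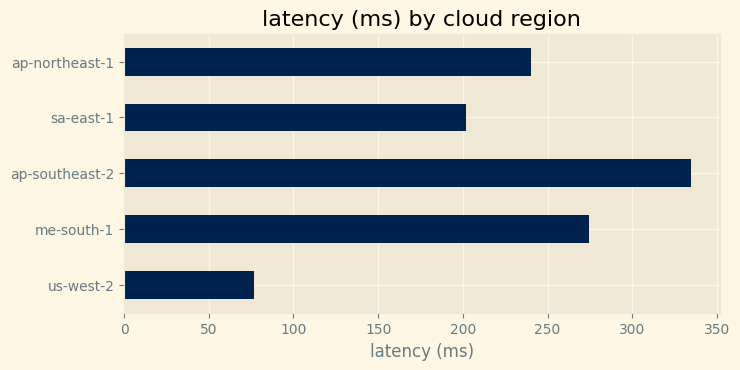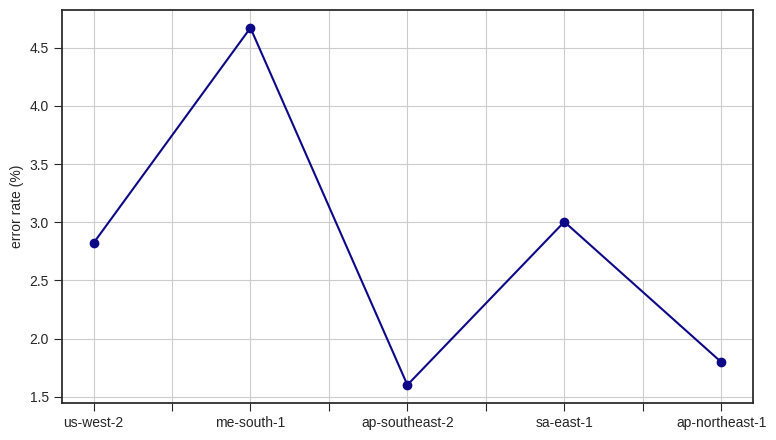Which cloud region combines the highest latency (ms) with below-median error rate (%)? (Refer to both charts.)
Chart 2 median error rate (%) ≈ 3; below-median cloud regions: ap-southeast-2, ap-northeast-1. Among those, ap-southeast-2 has the highest latency (ms) (≈ 350).

ap-southeast-2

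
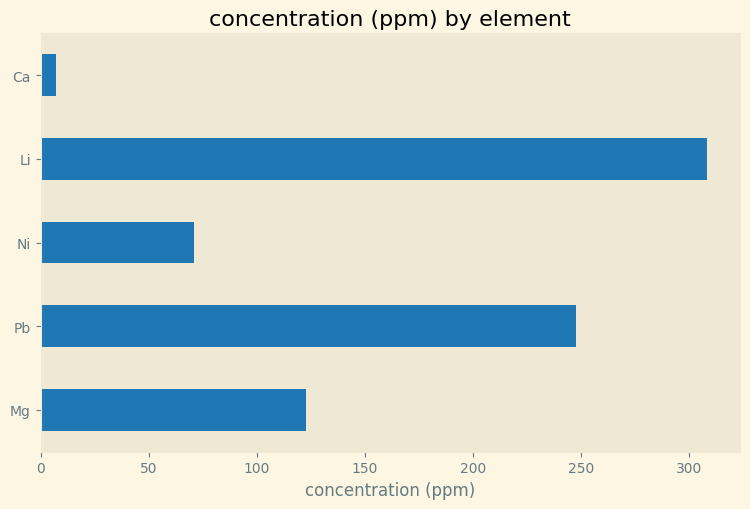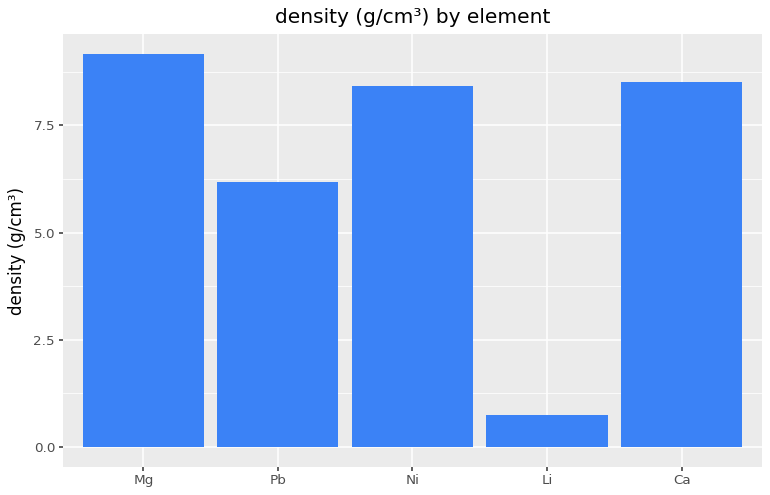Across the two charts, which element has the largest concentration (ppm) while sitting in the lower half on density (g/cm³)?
Li

Chart 2 median density (g/cm³) ≈ 8; below-median elements: Pb, Li. Among those, Li has the highest concentration (ppm) (≈ 300).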